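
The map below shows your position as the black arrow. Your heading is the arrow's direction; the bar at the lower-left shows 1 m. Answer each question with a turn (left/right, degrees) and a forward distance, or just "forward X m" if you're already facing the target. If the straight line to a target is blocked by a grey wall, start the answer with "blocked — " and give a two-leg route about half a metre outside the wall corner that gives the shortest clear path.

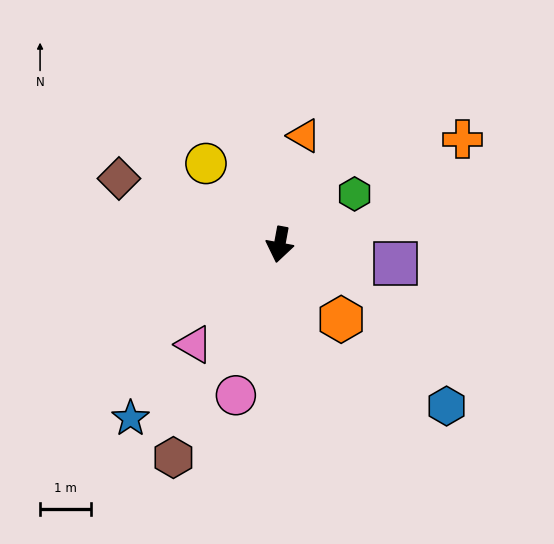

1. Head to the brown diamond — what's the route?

turn right 102°, forward 3.4 m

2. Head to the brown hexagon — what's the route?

turn right 16°, forward 4.7 m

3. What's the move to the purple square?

turn left 91°, forward 2.3 m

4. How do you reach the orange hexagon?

turn left 50°, forward 1.9 m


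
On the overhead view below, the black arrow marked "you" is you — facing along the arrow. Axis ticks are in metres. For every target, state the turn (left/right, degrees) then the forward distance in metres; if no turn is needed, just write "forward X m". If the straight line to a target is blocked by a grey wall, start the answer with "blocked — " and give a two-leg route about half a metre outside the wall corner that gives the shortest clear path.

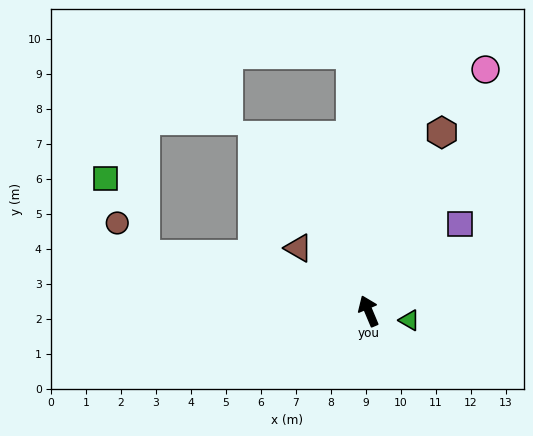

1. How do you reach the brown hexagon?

turn right 45°, forward 5.5 m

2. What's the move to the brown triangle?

turn left 25°, forward 2.7 m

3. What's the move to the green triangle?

turn right 126°, forward 1.2 m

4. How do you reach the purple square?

turn right 69°, forward 3.6 m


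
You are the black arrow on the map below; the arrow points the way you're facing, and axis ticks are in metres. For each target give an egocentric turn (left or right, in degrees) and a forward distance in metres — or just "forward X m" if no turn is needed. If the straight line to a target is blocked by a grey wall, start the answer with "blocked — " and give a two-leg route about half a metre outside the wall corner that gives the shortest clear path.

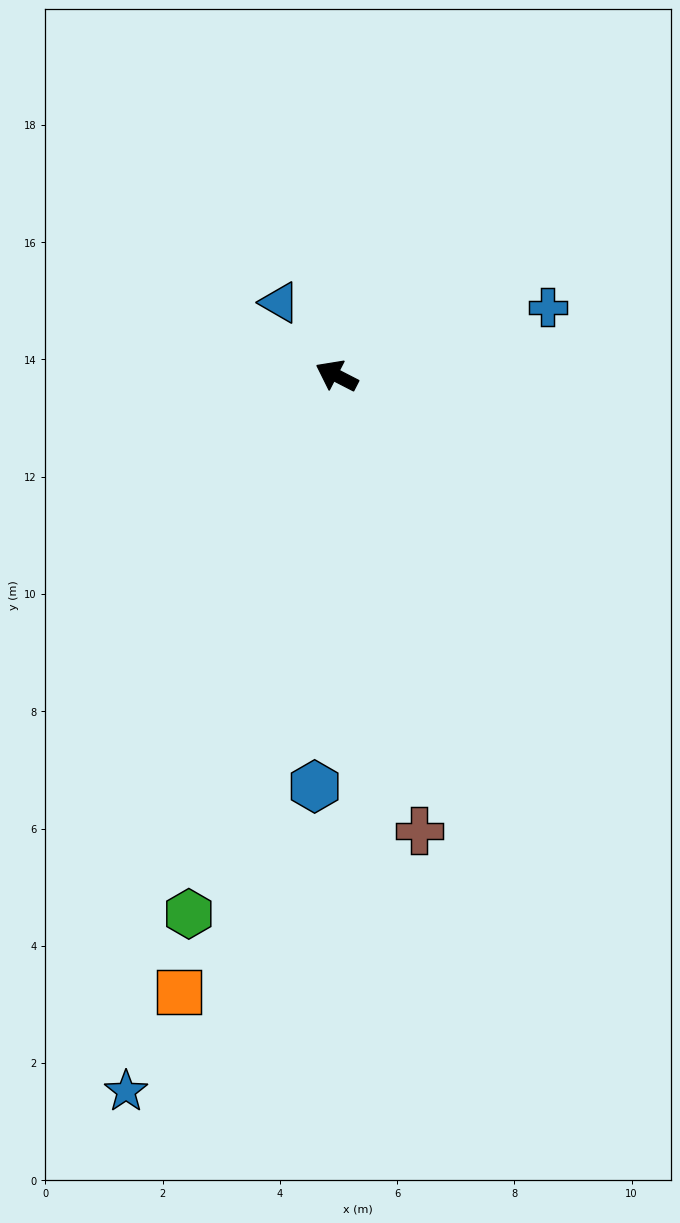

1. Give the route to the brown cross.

turn left 128°, forward 7.9 m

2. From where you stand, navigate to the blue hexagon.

turn left 114°, forward 7.0 m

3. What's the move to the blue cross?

turn right 135°, forward 3.8 m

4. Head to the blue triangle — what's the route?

turn right 25°, forward 1.6 m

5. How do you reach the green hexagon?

turn left 102°, forward 9.5 m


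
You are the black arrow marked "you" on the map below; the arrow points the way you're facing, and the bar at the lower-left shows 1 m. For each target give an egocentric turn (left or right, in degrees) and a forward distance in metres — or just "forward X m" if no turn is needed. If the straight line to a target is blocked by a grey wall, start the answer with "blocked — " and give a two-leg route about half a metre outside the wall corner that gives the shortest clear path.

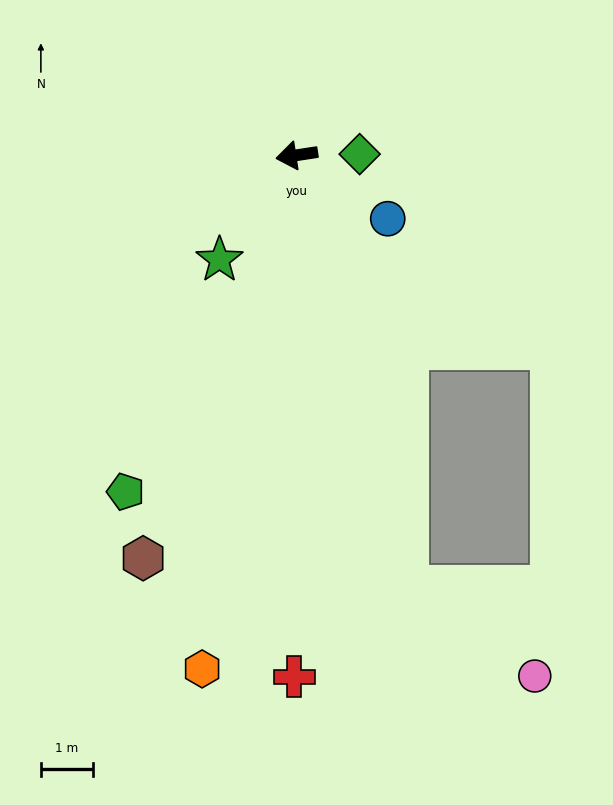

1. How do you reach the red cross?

turn left 81°, forward 10.0 m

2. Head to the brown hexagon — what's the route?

turn left 60°, forward 8.3 m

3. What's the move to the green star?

turn left 45°, forward 2.5 m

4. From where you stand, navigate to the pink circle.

blocked — turn left 96°, forward 8.6 m, then turn left 41°, forward 3.0 m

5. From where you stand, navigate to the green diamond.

turn left 172°, forward 1.2 m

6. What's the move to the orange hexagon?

turn left 71°, forward 10.0 m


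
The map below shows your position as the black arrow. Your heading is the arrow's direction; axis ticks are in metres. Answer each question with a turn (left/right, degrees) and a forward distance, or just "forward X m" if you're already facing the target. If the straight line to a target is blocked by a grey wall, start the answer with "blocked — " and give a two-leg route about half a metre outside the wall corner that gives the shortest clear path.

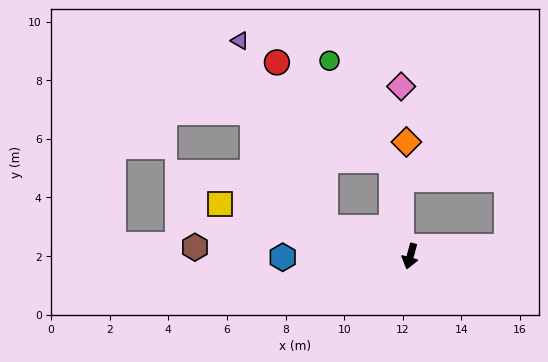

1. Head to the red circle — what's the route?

blocked — turn right 94°, forward 3.1 m, then turn right 54°, forward 5.9 m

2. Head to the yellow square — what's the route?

turn right 90°, forward 6.7 m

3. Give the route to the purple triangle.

blocked — turn right 94°, forward 3.1 m, then turn right 46°, forward 7.0 m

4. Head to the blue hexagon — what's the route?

turn right 74°, forward 4.4 m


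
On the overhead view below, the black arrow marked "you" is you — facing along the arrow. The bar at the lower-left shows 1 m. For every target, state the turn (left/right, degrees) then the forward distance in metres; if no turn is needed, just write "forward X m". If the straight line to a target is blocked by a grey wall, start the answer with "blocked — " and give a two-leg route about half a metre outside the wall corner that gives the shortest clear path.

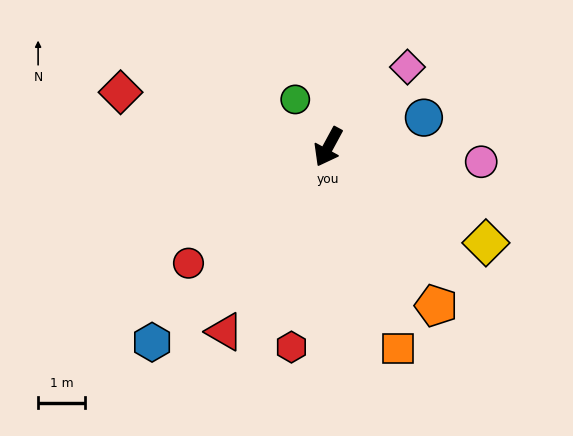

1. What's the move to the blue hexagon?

turn right 14°, forward 5.6 m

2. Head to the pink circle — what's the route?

turn left 113°, forward 3.3 m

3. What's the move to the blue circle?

turn left 135°, forward 2.1 m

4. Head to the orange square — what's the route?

turn left 48°, forward 4.5 m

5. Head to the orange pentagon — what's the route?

turn left 63°, forward 4.1 m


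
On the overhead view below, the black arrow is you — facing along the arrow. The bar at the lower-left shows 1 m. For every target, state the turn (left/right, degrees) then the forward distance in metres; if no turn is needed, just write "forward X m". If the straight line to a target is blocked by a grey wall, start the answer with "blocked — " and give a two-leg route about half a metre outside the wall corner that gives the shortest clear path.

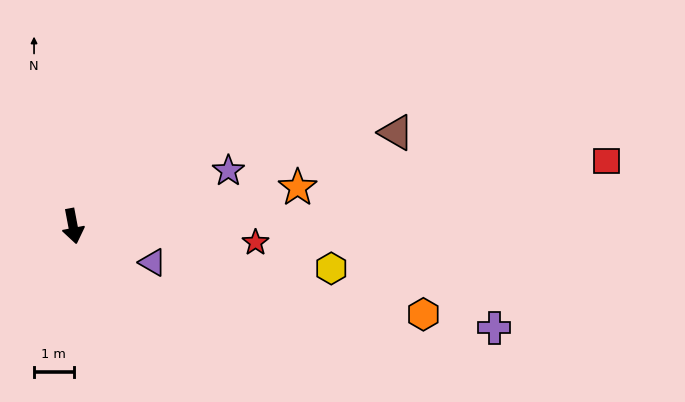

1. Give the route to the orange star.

turn left 89°, forward 5.8 m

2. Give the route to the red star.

turn left 74°, forward 4.6 m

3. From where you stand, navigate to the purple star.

turn left 99°, forward 4.2 m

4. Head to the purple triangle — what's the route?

turn left 55°, forward 2.2 m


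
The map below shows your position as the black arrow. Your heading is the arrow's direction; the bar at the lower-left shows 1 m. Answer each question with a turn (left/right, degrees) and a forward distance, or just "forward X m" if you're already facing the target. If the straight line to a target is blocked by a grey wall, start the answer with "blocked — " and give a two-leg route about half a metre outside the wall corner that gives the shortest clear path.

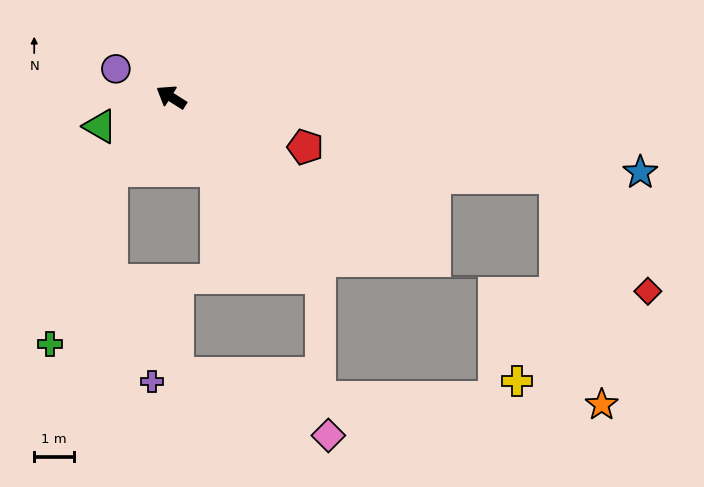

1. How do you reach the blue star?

turn right 157°, forward 12.1 m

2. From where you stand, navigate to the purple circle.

turn left 5°, forward 1.6 m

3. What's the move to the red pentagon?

turn right 168°, forward 3.6 m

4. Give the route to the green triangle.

turn left 55°, forward 2.0 m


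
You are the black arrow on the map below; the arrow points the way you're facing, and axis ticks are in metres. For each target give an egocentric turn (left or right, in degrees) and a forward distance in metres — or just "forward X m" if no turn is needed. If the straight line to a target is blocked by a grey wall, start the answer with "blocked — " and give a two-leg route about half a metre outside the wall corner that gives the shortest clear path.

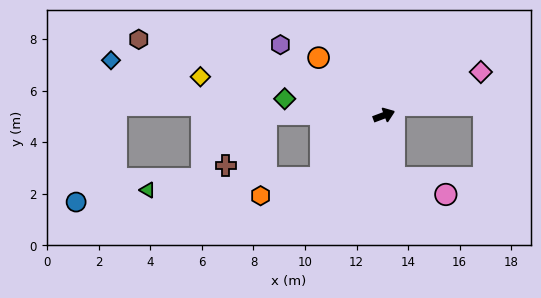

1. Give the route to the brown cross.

blocked — turn left 159°, forward 4.5 m, then turn left 52°, forward 2.5 m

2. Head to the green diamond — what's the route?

turn left 150°, forward 3.9 m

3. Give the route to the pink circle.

blocked — turn right 101°, forward 2.4 m, then turn left 62°, forward 2.1 m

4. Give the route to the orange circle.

turn left 118°, forward 3.4 m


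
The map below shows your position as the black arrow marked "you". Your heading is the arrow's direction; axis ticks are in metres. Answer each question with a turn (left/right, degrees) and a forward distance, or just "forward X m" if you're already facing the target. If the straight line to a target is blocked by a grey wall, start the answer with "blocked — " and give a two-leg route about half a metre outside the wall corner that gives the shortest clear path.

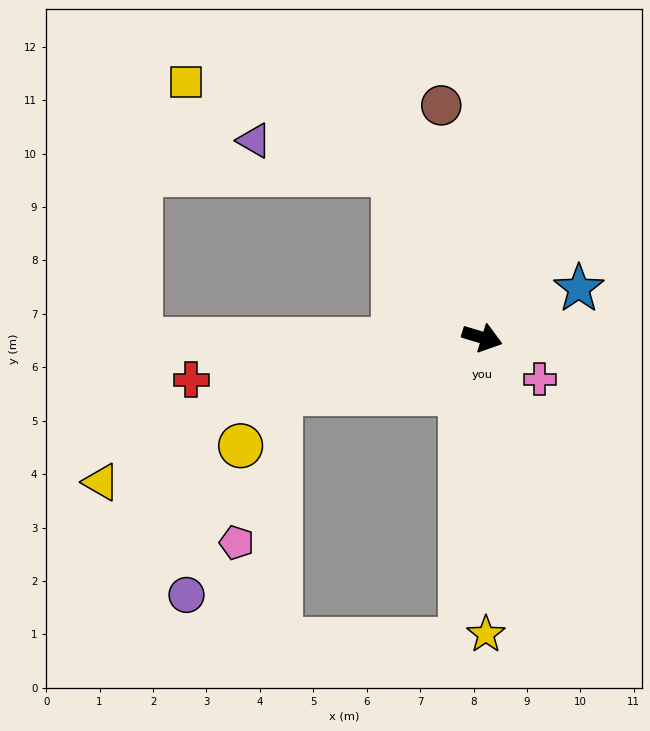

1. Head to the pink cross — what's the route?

turn right 19°, forward 1.3 m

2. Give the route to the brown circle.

turn left 117°, forward 4.4 m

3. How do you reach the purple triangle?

blocked — turn left 135°, forward 3.5 m, then turn left 49°, forward 2.7 m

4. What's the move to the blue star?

turn left 44°, forward 2.0 m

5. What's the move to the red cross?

turn right 155°, forward 5.5 m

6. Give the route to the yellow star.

turn right 72°, forward 5.6 m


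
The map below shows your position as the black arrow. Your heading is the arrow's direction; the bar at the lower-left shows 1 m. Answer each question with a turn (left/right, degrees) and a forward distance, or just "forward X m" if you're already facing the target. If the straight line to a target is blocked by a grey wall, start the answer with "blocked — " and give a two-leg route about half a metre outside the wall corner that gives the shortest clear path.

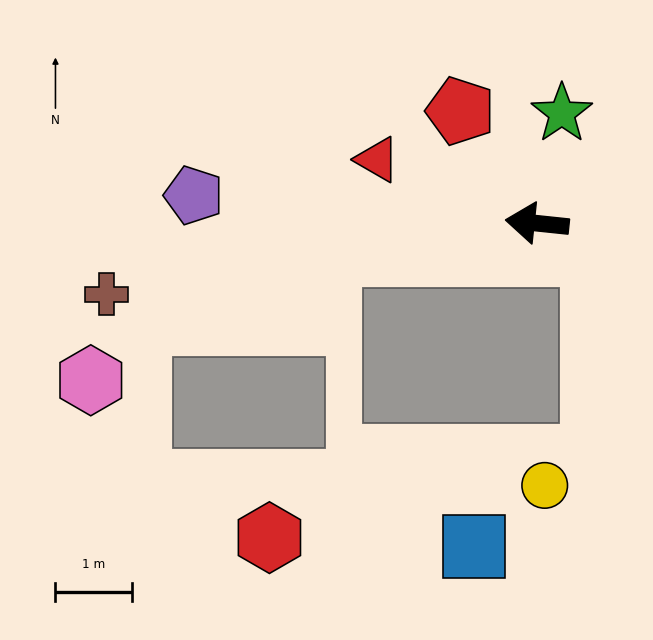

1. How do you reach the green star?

turn right 97°, forward 1.5 m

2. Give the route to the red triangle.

turn right 16°, forward 2.3 m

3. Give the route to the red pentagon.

turn right 50°, forward 1.8 m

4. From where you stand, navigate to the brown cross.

turn left 15°, forward 5.7 m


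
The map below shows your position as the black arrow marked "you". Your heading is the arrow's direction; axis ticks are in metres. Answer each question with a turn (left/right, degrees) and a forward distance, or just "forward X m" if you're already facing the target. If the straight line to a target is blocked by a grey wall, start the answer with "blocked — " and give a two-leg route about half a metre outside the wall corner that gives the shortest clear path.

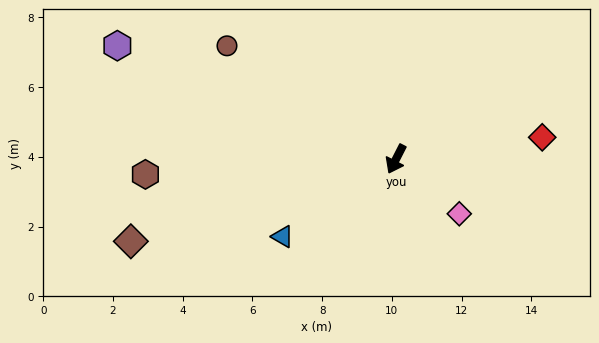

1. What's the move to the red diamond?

turn left 126°, forward 4.2 m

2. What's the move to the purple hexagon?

turn right 85°, forward 8.6 m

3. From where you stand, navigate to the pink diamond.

turn left 76°, forward 2.4 m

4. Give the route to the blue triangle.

turn right 29°, forward 3.9 m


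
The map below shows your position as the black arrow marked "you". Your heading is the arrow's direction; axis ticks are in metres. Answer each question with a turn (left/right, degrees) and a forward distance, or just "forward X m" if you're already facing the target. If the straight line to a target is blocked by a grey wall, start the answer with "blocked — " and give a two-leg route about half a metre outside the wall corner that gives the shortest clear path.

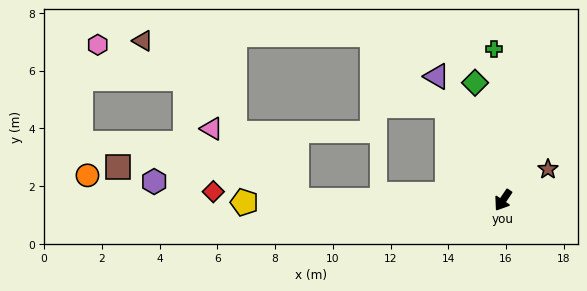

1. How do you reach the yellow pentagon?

turn right 56°, forward 9.0 m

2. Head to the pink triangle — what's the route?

blocked — turn right 56°, forward 7.1 m, then turn right 40°, forward 3.8 m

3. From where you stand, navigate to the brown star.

turn left 159°, forward 1.9 m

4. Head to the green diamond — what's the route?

turn right 133°, forward 4.2 m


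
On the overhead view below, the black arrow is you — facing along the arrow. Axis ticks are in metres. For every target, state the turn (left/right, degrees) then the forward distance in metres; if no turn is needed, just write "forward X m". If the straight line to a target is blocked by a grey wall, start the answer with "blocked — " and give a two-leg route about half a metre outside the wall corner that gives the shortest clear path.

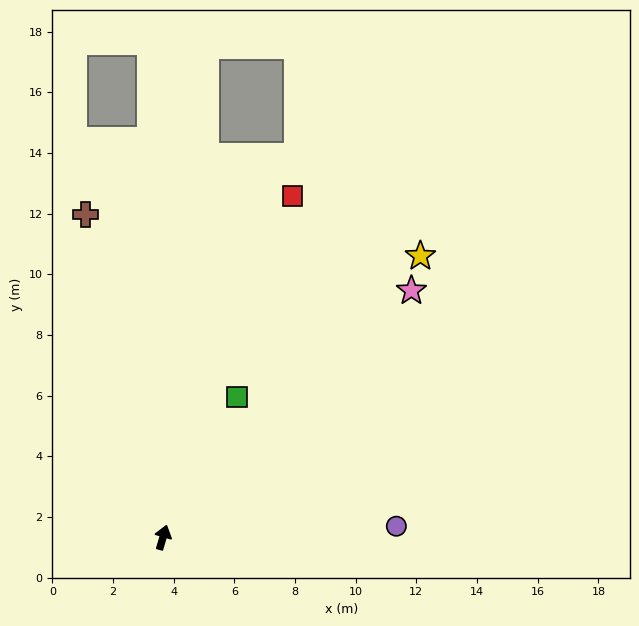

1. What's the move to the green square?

turn right 11°, forward 5.2 m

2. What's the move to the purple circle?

turn right 71°, forward 7.7 m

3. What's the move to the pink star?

turn right 29°, forward 11.5 m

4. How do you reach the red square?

turn right 4°, forward 12.0 m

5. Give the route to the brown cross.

turn left 30°, forward 10.9 m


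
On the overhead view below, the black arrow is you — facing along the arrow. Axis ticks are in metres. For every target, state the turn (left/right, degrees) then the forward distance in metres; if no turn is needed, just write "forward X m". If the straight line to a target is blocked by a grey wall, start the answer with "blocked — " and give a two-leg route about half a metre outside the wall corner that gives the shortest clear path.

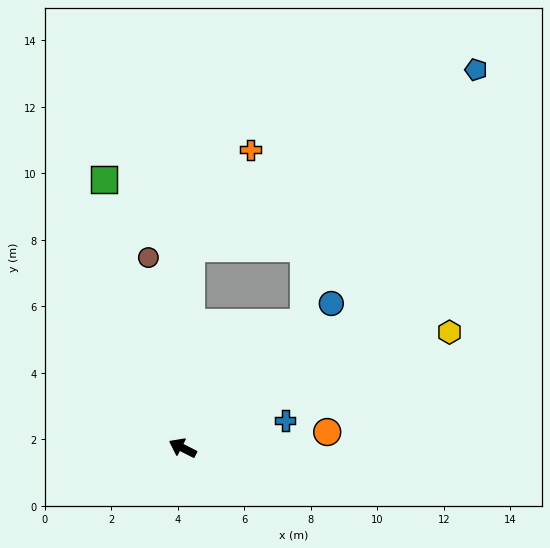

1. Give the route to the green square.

turn right 47°, forward 8.4 m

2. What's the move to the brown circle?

turn right 53°, forward 5.8 m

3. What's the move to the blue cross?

turn right 138°, forward 3.2 m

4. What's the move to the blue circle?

turn right 109°, forward 6.2 m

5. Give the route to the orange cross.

blocked — turn right 66°, forward 6.0 m, then turn right 28°, forward 3.4 m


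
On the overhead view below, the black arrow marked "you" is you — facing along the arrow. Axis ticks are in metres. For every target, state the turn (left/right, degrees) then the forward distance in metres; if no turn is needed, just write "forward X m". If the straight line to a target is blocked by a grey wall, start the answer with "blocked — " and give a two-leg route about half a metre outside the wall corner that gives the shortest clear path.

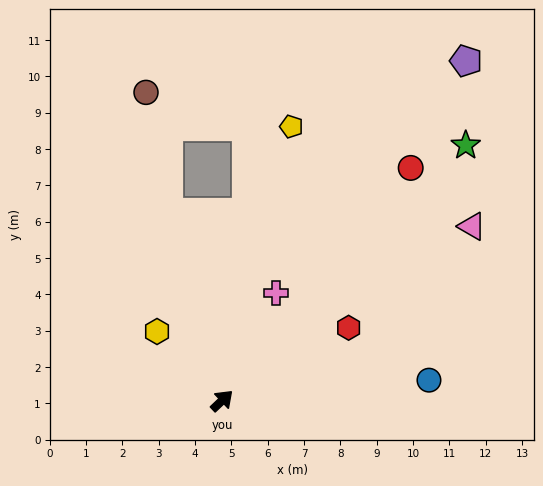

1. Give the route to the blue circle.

turn right 38°, forward 5.7 m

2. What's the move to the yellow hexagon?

turn left 90°, forward 2.6 m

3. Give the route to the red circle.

turn left 8°, forward 8.2 m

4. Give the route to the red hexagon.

turn right 14°, forward 4.0 m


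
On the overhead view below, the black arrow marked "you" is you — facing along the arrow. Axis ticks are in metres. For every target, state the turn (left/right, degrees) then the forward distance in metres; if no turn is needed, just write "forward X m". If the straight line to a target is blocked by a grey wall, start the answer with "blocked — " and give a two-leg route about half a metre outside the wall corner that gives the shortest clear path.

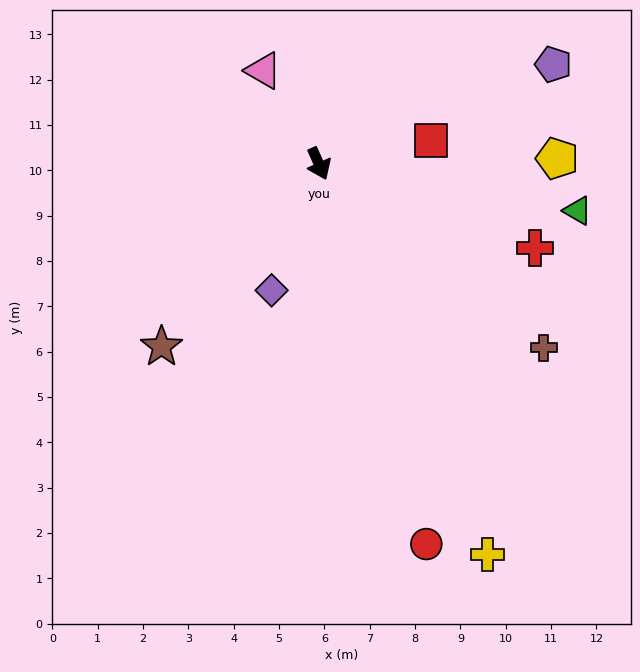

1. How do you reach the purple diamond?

turn right 44°, forward 3.0 m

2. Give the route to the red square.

turn left 78°, forward 2.5 m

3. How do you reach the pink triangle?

turn right 173°, forward 2.4 m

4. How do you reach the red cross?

turn left 45°, forward 5.1 m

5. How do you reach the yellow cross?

forward 9.4 m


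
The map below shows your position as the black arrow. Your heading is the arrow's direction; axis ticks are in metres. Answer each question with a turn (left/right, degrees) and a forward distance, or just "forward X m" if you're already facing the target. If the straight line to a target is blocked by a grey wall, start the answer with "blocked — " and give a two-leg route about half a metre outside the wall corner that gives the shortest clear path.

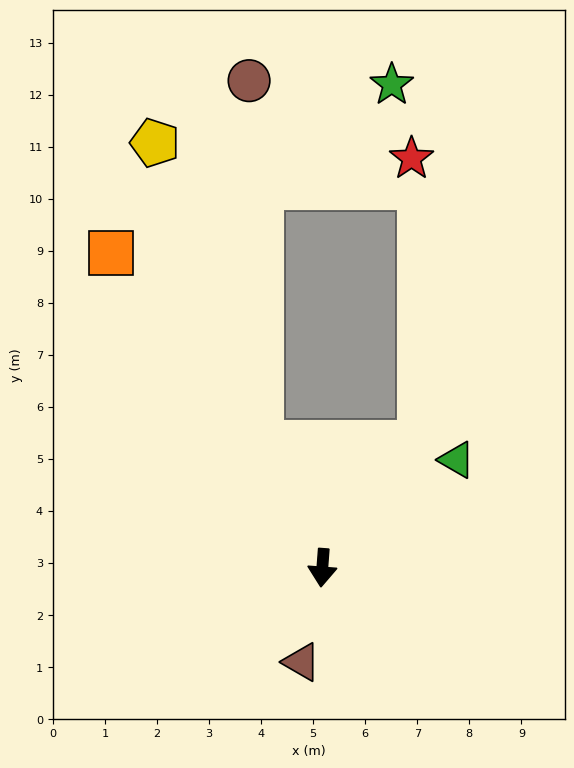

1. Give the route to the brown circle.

blocked — turn right 150°, forward 2.7 m, then turn right 24°, forward 6.9 m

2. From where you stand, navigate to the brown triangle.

turn right 8°, forward 1.9 m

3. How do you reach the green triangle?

turn left 133°, forward 3.3 m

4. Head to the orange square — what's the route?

turn right 142°, forward 7.3 m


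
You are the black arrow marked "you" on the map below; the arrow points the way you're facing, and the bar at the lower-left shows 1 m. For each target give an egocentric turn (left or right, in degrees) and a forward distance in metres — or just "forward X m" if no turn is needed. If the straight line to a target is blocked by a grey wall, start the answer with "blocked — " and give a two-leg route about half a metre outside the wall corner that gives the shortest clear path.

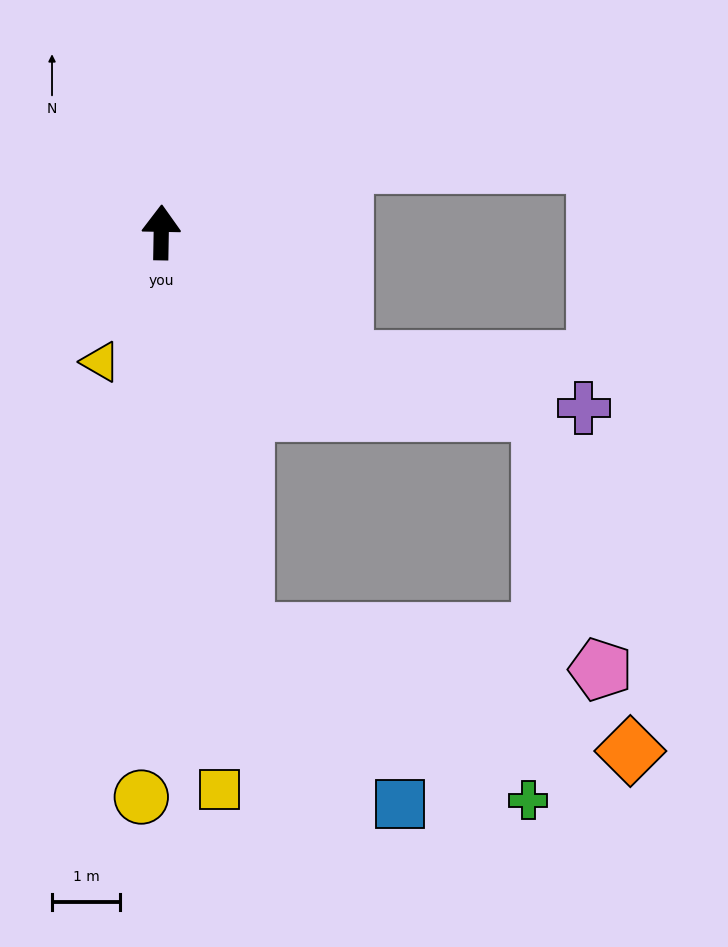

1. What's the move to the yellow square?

turn right 173°, forward 8.2 m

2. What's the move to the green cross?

blocked — turn right 167°, forward 6.0 m, then turn left 47°, forward 4.8 m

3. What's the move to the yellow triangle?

turn left 156°, forward 2.1 m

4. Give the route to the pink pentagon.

blocked — turn right 167°, forward 6.0 m, then turn left 72°, forward 5.2 m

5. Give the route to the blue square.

blocked — turn right 167°, forward 6.0 m, then turn left 30°, forward 3.4 m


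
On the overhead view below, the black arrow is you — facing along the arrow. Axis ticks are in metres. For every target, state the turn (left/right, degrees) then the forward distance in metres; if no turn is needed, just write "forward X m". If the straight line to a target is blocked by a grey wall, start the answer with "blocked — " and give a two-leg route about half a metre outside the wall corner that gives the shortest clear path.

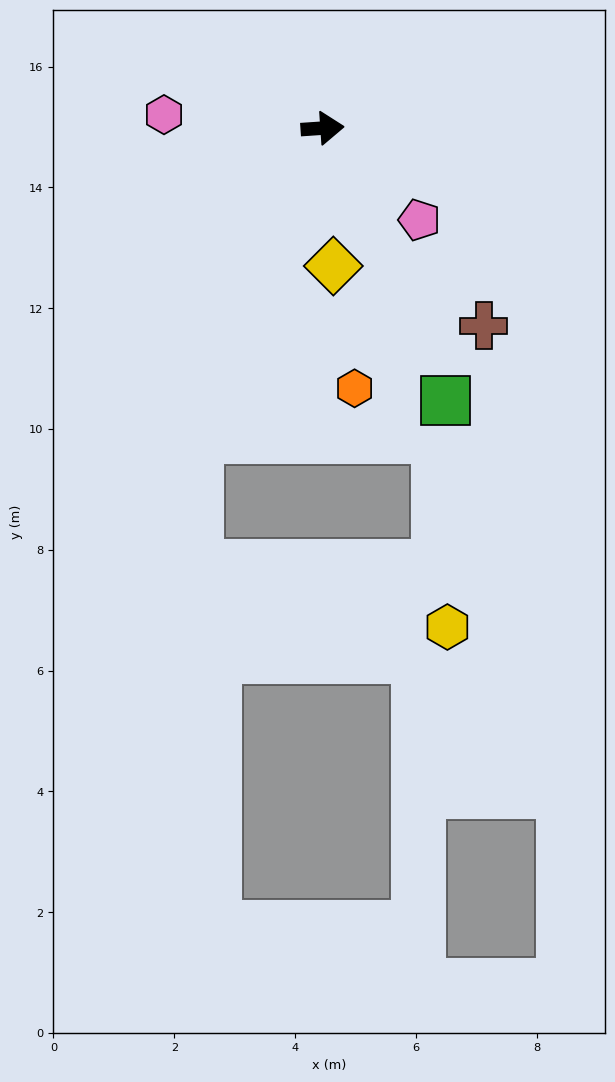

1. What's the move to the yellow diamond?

turn right 89°, forward 2.3 m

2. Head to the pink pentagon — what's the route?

turn right 47°, forward 2.2 m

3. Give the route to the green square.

turn right 70°, forward 4.9 m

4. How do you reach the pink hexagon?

turn left 171°, forward 2.6 m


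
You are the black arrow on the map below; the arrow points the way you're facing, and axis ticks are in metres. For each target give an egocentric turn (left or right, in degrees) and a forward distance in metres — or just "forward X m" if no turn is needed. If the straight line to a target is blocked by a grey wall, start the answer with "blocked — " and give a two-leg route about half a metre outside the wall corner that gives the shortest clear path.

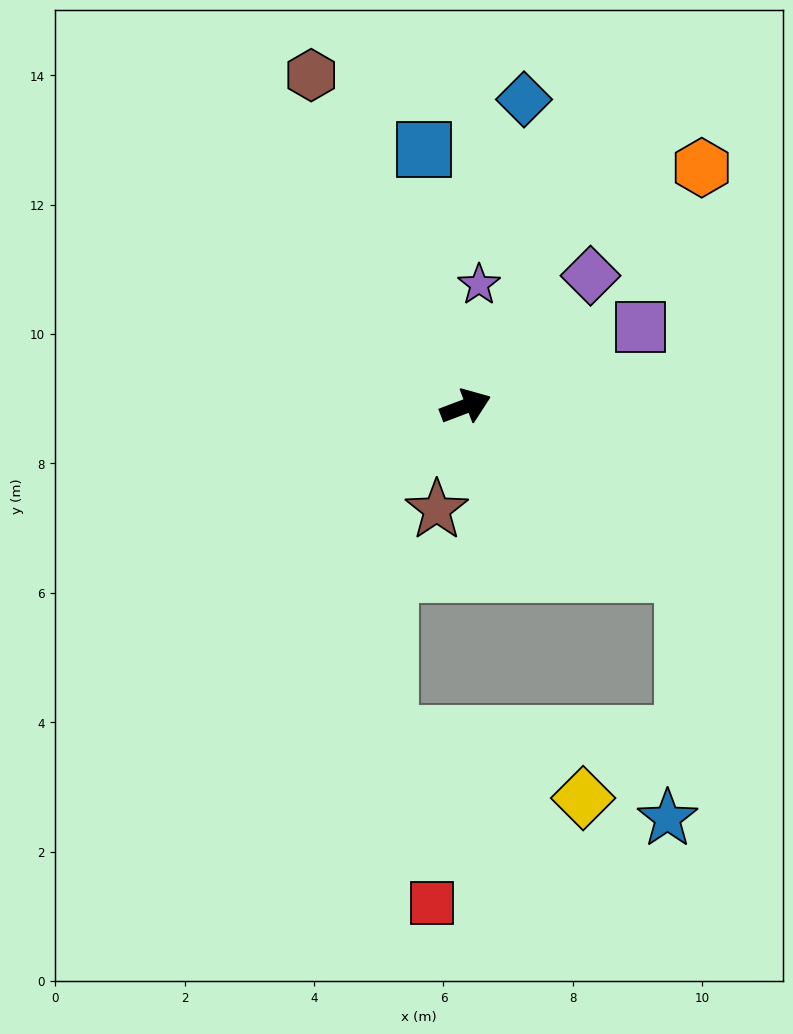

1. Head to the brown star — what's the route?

turn right 126°, forward 1.7 m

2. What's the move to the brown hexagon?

turn left 94°, forward 5.6 m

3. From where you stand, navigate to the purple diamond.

turn left 26°, forward 2.8 m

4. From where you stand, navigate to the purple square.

turn left 4°, forward 3.0 m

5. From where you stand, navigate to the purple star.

turn left 63°, forward 1.9 m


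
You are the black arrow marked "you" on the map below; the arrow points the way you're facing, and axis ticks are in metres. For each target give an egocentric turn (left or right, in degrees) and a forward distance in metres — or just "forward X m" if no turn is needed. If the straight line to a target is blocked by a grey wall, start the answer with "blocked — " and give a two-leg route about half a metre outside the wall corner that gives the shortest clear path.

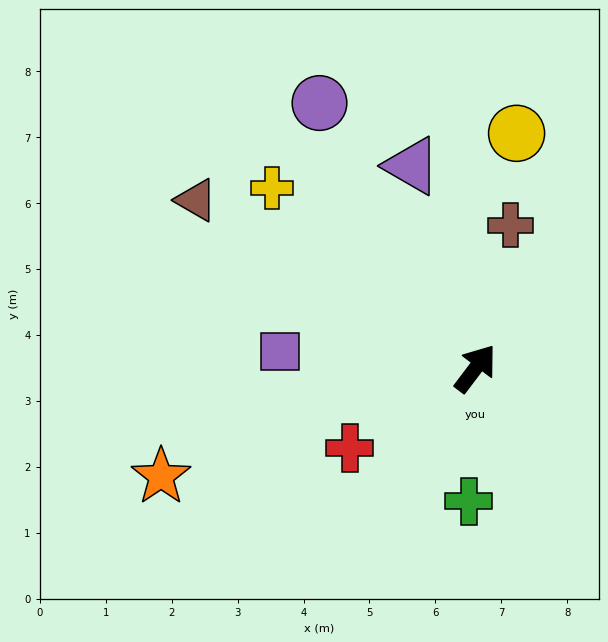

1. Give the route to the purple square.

turn left 122°, forward 3.0 m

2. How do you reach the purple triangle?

turn left 55°, forward 3.2 m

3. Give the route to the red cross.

turn left 160°, forward 2.3 m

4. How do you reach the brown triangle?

turn left 96°, forward 4.9 m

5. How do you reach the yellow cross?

turn left 86°, forward 4.1 m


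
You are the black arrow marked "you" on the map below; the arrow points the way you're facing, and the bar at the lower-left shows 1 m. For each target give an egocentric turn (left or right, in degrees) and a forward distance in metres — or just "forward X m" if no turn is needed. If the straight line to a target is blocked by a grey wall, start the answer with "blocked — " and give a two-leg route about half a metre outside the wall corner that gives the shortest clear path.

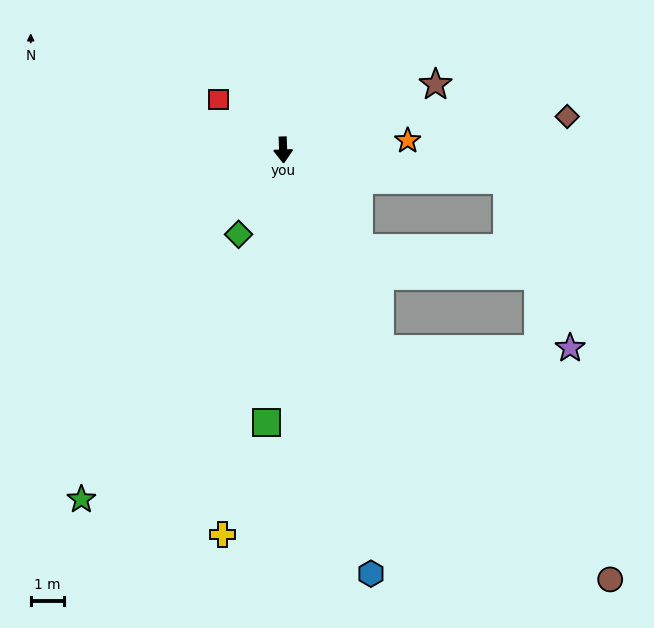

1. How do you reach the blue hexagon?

turn left 10°, forward 13.2 m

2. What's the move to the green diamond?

turn right 30°, forward 2.9 m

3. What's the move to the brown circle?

blocked — turn left 24°, forward 6.7 m, then turn left 19°, forward 9.9 m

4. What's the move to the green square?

turn right 6°, forward 8.3 m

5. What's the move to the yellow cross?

turn right 11°, forward 11.9 m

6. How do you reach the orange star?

turn left 92°, forward 3.8 m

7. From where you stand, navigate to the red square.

turn right 130°, forward 2.5 m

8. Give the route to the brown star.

turn left 111°, forward 5.1 m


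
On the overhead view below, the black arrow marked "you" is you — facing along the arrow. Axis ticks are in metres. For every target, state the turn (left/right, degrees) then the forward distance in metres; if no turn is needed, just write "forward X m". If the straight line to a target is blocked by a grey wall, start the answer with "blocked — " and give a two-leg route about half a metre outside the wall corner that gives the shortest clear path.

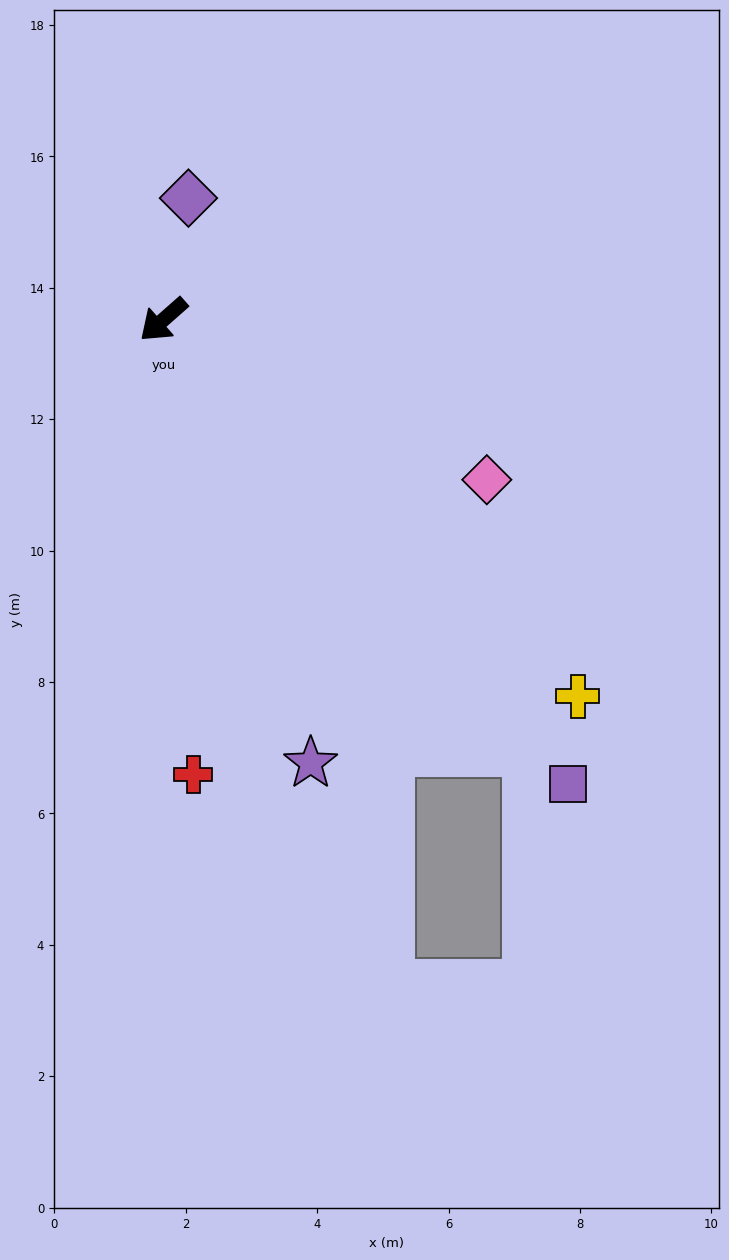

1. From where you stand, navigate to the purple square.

turn left 90°, forward 9.4 m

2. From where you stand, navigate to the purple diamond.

turn right 143°, forward 1.9 m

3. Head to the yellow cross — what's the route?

turn left 96°, forward 8.5 m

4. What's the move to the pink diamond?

turn left 112°, forward 5.5 m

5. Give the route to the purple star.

turn left 67°, forward 7.1 m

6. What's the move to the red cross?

turn left 52°, forward 6.9 m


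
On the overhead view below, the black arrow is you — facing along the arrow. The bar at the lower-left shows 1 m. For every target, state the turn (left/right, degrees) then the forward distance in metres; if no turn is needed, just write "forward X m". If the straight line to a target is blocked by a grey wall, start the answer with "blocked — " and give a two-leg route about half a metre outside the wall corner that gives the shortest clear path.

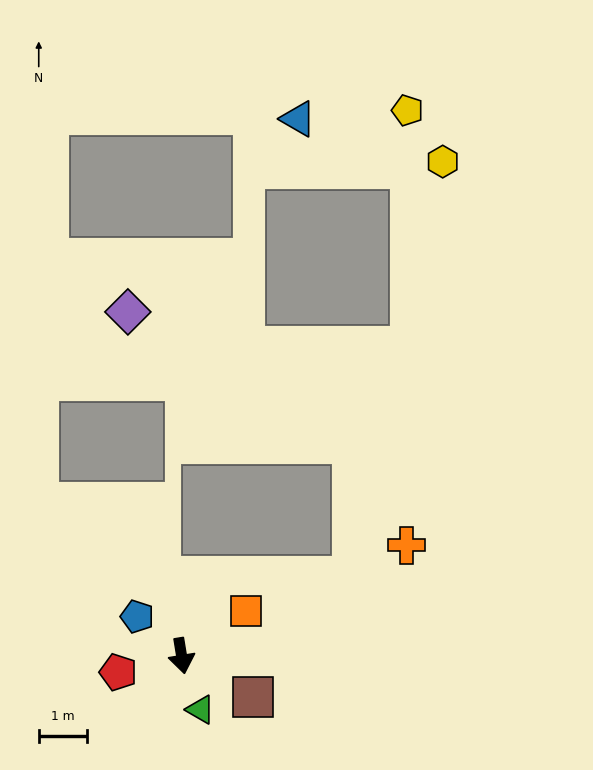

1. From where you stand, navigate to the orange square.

turn left 115°, forward 1.6 m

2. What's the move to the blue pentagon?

turn right 141°, forward 1.2 m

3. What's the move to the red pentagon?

turn right 85°, forward 1.4 m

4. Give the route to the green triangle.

turn left 10°, forward 1.2 m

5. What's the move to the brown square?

turn left 51°, forward 1.7 m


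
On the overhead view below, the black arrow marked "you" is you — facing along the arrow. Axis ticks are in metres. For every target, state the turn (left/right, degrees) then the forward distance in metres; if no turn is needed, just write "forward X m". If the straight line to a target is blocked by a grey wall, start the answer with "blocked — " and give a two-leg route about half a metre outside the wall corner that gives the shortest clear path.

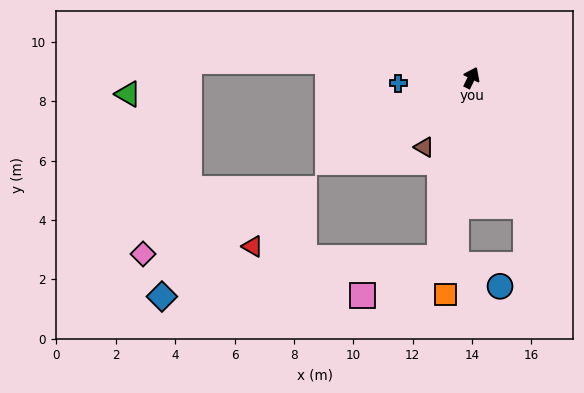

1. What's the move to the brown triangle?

turn left 172°, forward 2.8 m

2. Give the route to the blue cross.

turn left 120°, forward 2.5 m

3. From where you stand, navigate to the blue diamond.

blocked — turn right 164°, forward 6.2 m, then turn right 72°, forward 9.4 m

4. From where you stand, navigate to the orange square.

turn right 161°, forward 7.3 m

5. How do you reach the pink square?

blocked — turn right 164°, forward 6.2 m, then turn right 53°, forward 2.9 m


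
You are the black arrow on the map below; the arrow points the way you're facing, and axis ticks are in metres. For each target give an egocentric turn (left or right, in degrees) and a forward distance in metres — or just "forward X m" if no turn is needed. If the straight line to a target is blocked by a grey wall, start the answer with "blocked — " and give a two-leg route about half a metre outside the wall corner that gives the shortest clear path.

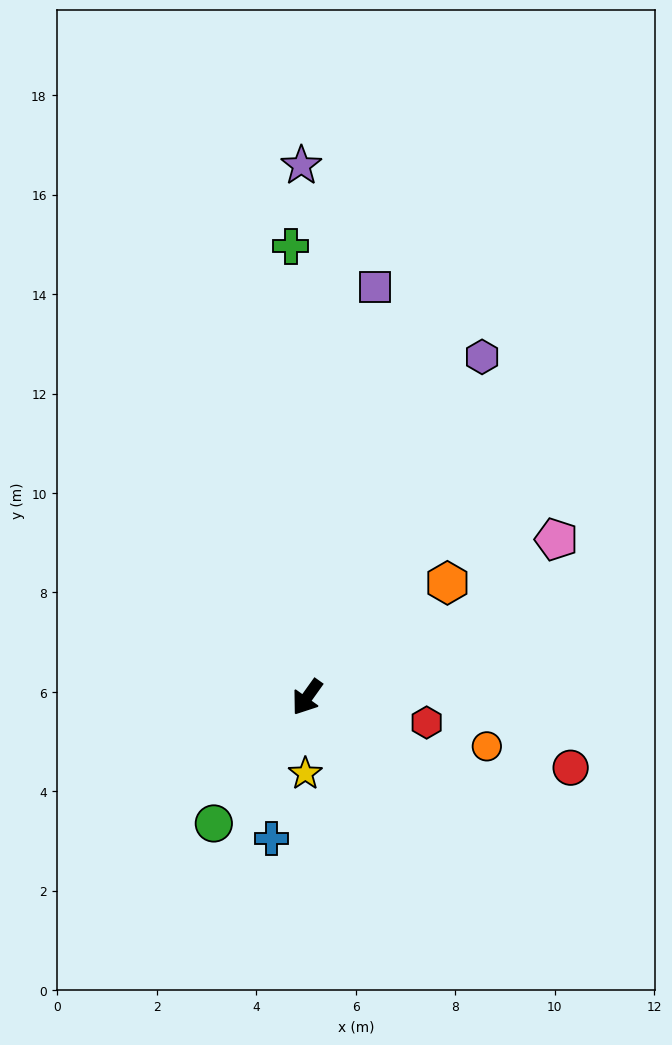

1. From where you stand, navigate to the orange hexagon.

turn left 165°, forward 3.6 m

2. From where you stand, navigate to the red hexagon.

turn left 114°, forward 2.5 m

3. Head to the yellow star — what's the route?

turn left 34°, forward 1.5 m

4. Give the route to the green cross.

turn right 142°, forward 9.1 m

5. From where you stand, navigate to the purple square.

turn right 154°, forward 8.4 m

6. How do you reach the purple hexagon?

turn right 172°, forward 7.7 m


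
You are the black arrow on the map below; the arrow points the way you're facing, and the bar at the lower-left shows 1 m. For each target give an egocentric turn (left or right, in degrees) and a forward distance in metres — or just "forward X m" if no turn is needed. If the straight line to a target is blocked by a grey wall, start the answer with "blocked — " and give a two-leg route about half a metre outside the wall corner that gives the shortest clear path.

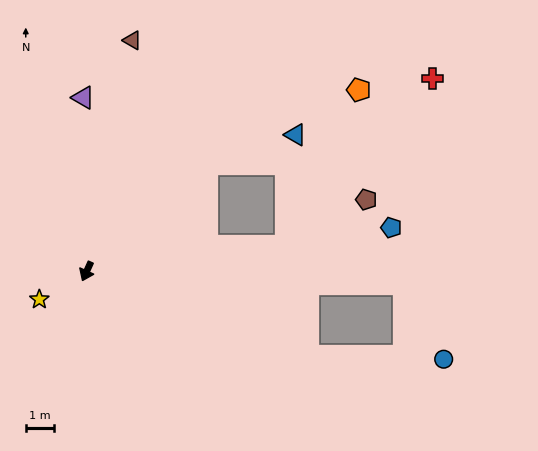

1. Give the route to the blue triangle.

blocked — turn left 156°, forward 5.8 m, then turn right 24°, forward 3.4 m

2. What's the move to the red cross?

blocked — turn left 121°, forward 7.2 m, then turn left 42°, forward 8.0 m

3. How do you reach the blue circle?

blocked — turn left 93°, forward 8.5 m, then turn left 20°, forward 4.9 m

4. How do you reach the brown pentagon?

blocked — turn left 121°, forward 7.2 m, then turn left 24°, forward 3.3 m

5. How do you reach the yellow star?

turn right 35°, forward 2.0 m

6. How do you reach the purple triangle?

turn right 155°, forward 6.2 m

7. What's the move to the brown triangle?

turn right 167°, forward 8.5 m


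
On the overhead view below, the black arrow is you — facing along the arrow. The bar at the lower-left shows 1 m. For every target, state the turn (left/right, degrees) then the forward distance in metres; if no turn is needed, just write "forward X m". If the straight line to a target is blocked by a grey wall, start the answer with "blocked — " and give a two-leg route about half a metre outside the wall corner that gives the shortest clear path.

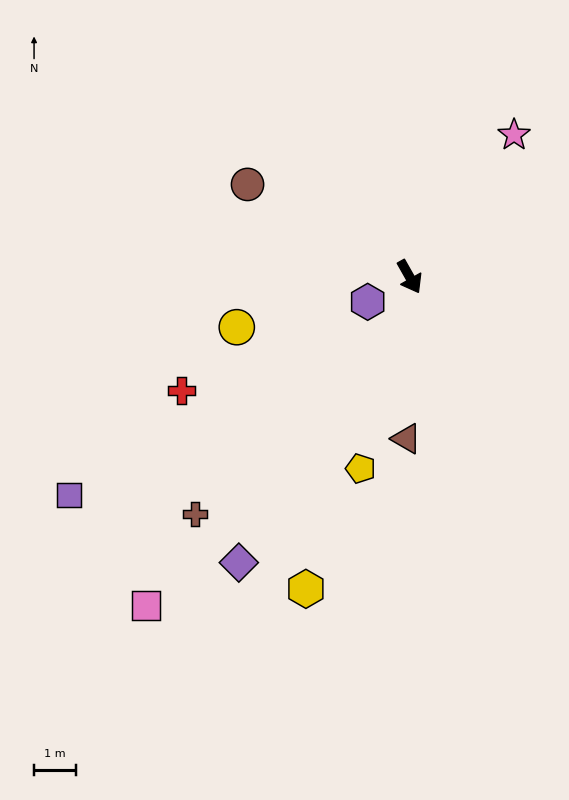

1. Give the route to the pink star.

turn left 114°, forward 4.2 m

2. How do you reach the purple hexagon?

turn right 89°, forward 1.2 m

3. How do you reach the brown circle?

turn right 149°, forward 4.5 m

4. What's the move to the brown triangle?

turn right 31°, forward 3.9 m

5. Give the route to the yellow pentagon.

turn right 44°, forward 4.7 m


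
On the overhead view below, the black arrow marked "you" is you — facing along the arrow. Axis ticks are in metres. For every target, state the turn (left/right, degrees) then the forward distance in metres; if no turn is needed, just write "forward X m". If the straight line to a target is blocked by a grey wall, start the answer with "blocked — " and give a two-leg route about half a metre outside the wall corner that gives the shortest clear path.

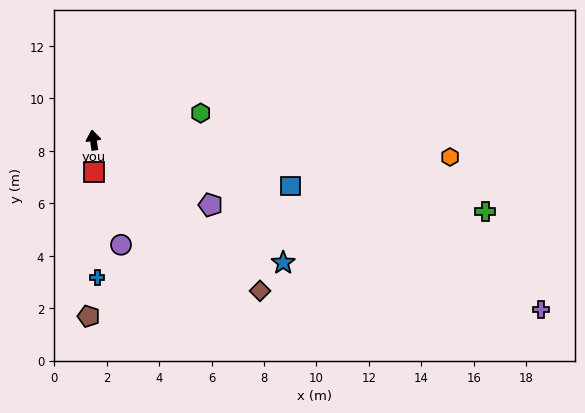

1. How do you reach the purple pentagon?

turn right 127°, forward 5.1 m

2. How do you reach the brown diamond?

turn right 141°, forward 8.6 m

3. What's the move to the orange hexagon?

turn right 101°, forward 13.6 m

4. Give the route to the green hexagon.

turn right 84°, forward 4.2 m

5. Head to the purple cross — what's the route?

turn right 119°, forward 18.3 m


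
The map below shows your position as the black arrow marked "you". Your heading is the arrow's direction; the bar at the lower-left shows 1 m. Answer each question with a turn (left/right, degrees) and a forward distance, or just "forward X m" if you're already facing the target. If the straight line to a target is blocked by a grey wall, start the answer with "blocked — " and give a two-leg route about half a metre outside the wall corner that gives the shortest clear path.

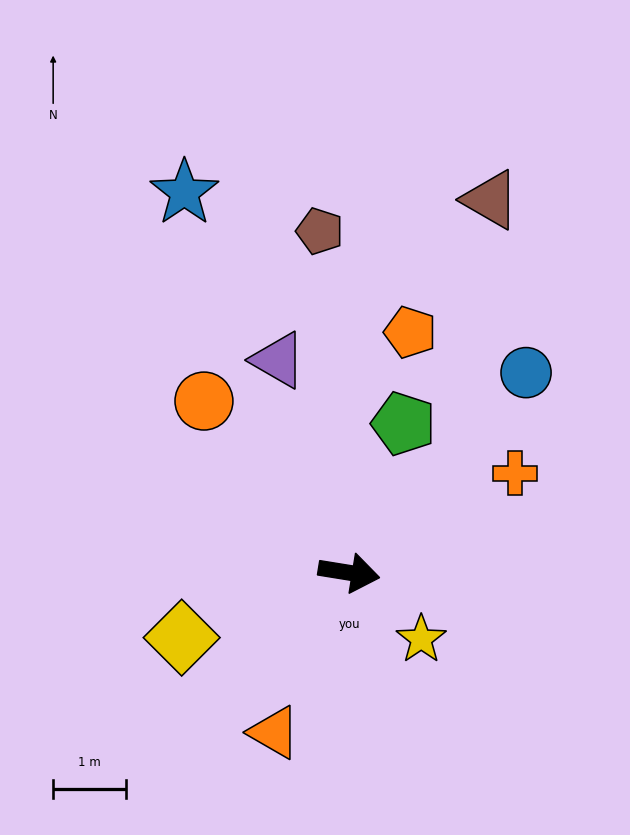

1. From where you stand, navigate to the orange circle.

turn left 139°, forward 3.1 m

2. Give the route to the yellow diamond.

turn right 150°, forward 2.5 m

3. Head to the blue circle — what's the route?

turn left 58°, forward 3.7 m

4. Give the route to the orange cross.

turn left 40°, forward 2.7 m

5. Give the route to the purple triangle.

turn left 118°, forward 3.1 m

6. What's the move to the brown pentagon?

turn left 104°, forward 4.7 m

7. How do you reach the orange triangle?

turn right 106°, forward 2.4 m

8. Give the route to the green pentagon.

turn left 79°, forward 2.2 m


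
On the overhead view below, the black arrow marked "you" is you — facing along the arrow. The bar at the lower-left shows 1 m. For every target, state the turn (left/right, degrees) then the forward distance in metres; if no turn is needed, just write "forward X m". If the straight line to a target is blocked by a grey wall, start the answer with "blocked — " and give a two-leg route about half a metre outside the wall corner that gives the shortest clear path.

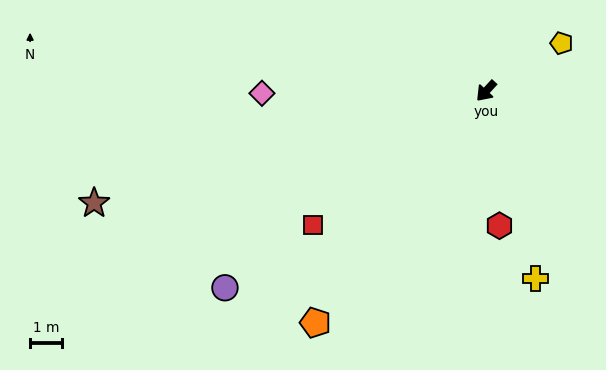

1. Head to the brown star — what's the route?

turn right 31°, forward 12.7 m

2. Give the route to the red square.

turn right 10°, forward 6.8 m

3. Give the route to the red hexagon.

turn left 48°, forward 4.2 m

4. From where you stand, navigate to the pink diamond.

turn right 47°, forward 7.0 m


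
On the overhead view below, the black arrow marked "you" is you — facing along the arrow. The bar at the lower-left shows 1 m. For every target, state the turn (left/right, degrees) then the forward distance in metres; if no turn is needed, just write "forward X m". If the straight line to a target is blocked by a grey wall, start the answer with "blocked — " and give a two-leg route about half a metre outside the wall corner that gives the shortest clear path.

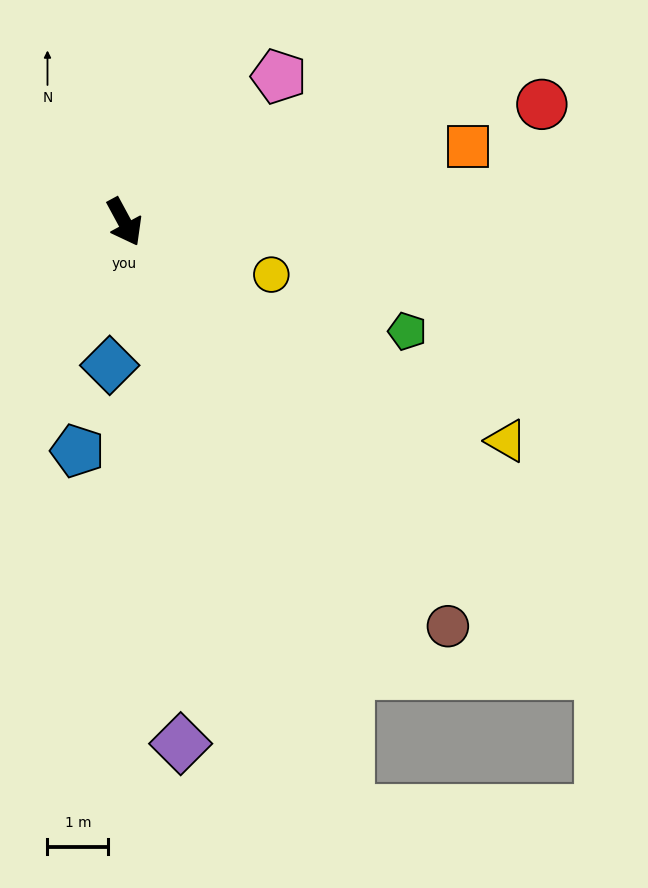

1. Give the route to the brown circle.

turn left 10°, forward 8.5 m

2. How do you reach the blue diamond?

turn right 34°, forward 2.4 m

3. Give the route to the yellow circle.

turn left 42°, forward 2.6 m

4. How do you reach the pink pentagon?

turn left 105°, forward 3.5 m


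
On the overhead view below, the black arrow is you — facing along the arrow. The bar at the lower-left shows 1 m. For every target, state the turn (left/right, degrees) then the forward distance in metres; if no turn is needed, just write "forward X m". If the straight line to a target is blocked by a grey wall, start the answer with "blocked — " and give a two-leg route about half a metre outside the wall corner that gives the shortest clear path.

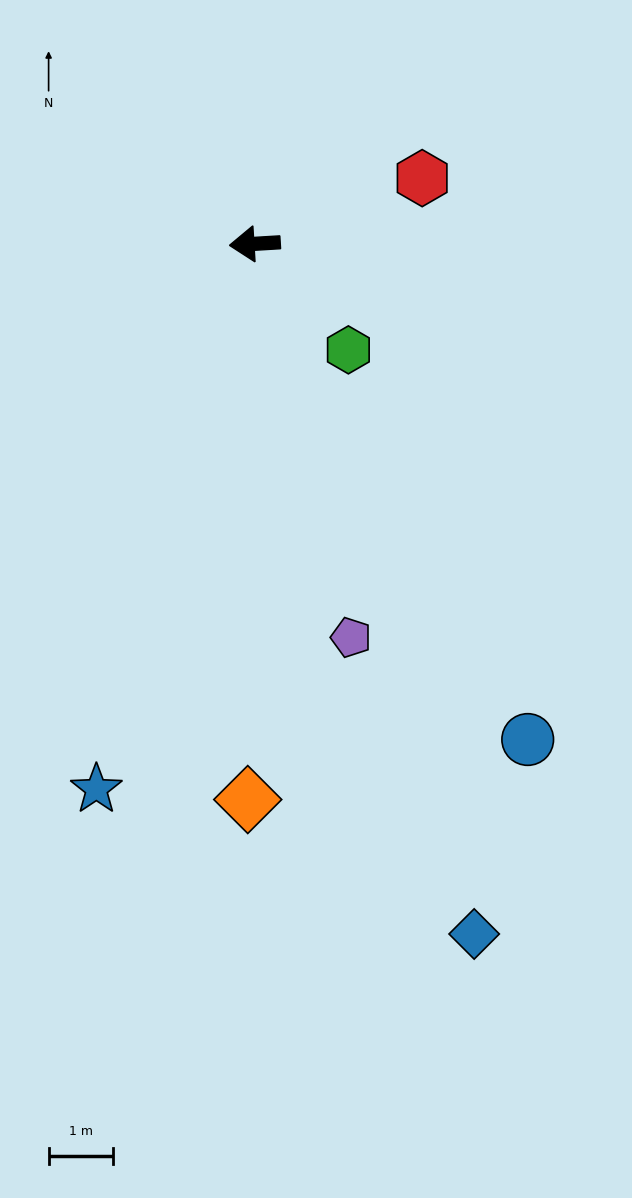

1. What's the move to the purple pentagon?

turn left 100°, forward 6.3 m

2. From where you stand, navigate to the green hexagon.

turn left 128°, forward 2.2 m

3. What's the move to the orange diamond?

turn left 86°, forward 8.6 m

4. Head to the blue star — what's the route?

turn left 70°, forward 8.8 m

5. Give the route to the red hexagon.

turn right 162°, forward 2.8 m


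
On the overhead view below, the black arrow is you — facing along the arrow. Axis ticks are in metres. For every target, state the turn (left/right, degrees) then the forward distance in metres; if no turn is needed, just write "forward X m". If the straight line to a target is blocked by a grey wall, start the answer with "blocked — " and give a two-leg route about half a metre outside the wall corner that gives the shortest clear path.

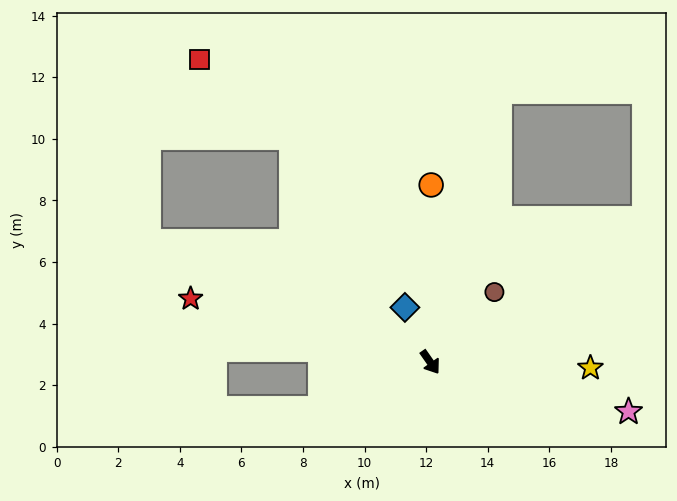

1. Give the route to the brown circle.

turn left 103°, forward 3.1 m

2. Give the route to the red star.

turn right 140°, forward 8.0 m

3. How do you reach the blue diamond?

turn left 170°, forward 2.0 m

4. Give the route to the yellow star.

turn left 53°, forward 5.2 m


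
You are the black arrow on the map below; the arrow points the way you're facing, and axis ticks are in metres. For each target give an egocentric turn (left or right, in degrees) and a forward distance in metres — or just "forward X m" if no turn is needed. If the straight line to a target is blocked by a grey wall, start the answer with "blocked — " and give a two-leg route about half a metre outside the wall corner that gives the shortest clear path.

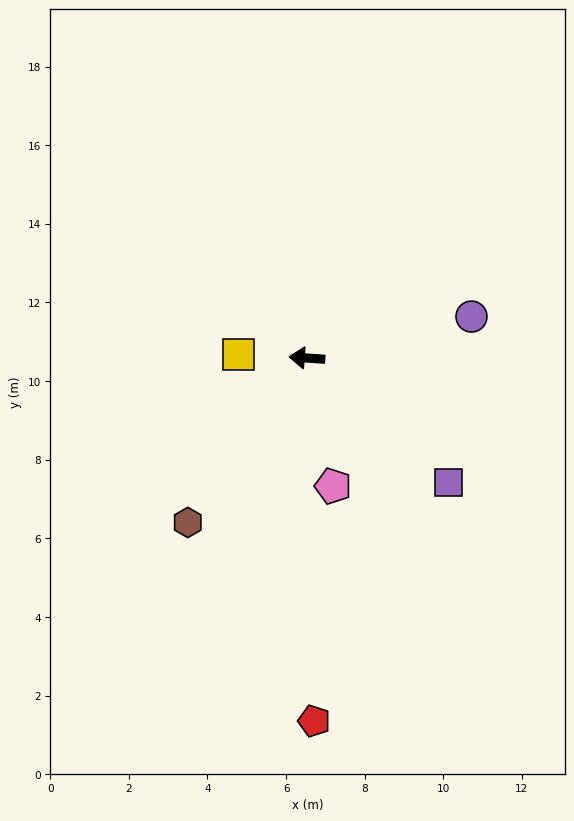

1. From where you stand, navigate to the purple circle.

turn right 162°, forward 4.3 m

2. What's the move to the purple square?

turn left 143°, forward 4.8 m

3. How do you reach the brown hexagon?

turn left 58°, forward 5.2 m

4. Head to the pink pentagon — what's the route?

turn left 105°, forward 3.3 m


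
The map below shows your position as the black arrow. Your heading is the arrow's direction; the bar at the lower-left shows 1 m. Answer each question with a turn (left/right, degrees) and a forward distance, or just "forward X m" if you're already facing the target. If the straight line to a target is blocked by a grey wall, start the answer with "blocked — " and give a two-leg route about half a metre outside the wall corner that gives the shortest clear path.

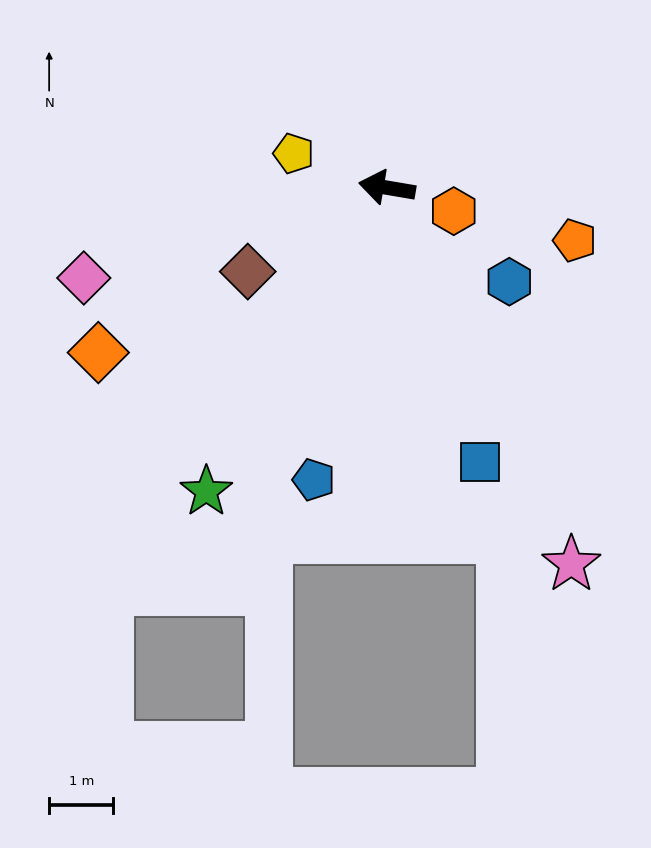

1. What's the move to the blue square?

turn left 118°, forward 4.5 m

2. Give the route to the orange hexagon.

turn left 170°, forward 1.1 m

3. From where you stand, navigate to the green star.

turn left 69°, forward 5.5 m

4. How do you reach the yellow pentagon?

turn right 11°, forward 1.5 m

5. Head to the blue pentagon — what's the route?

turn left 86°, forward 4.7 m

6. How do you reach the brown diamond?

turn left 41°, forward 2.5 m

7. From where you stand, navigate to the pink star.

turn left 126°, forward 6.5 m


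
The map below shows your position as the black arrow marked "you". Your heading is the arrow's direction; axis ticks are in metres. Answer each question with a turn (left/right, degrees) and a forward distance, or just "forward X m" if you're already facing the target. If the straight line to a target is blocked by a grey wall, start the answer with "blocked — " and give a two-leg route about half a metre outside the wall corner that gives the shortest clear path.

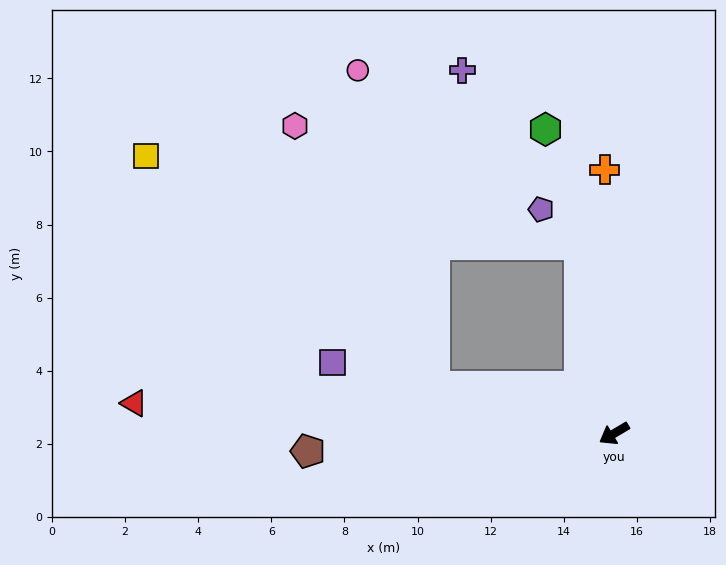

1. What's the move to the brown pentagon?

turn right 27°, forward 8.4 m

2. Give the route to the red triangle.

turn right 34°, forward 13.2 m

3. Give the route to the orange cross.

turn right 119°, forward 7.2 m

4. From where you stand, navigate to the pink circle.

blocked — turn right 45°, forward 5.1 m, then turn right 62°, forward 8.9 m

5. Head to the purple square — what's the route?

turn right 45°, forward 7.9 m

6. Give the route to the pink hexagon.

blocked — turn right 45°, forward 5.1 m, then turn right 48°, forward 8.1 m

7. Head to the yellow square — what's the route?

blocked — turn right 45°, forward 5.1 m, then turn right 24°, forward 10.1 m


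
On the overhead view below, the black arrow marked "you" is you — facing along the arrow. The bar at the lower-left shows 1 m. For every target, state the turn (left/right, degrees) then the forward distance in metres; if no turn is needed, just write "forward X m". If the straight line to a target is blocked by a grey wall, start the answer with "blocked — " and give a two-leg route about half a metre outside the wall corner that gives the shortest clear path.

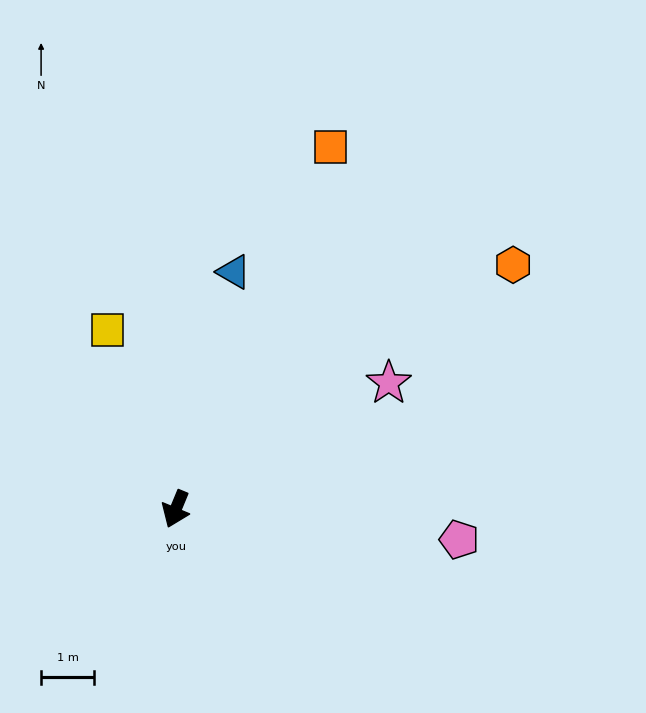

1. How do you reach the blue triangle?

turn right 171°, forward 4.6 m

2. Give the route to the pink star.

turn left 143°, forward 4.6 m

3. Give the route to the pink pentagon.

turn left 106°, forward 5.3 m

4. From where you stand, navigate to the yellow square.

turn right 137°, forward 3.6 m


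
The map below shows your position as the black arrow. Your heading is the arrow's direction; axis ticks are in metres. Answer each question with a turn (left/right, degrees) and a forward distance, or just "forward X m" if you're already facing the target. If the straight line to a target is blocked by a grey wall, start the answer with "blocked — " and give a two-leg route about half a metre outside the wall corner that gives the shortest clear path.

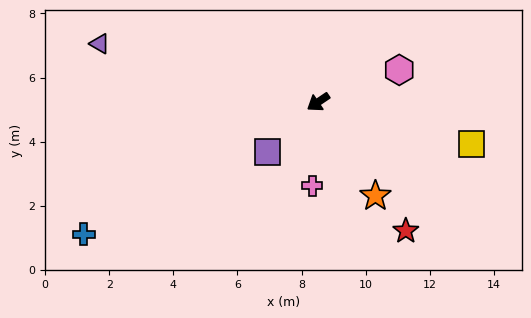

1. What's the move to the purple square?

turn left 11°, forward 2.2 m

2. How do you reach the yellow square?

turn left 131°, forward 5.0 m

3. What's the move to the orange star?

turn left 87°, forward 3.4 m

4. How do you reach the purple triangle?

turn right 49°, forward 7.1 m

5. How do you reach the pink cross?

turn left 52°, forward 2.6 m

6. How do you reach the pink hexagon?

turn left 168°, forward 2.7 m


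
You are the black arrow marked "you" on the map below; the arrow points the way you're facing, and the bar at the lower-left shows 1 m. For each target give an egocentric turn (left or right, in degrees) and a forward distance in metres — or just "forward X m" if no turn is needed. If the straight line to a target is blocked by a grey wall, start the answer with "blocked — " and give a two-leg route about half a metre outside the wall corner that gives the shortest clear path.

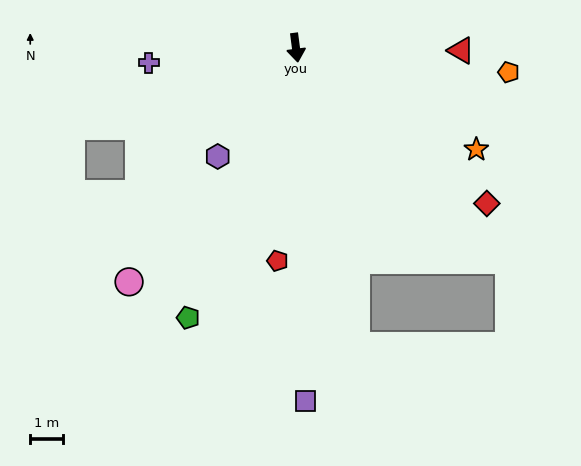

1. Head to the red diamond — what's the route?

turn left 43°, forward 7.5 m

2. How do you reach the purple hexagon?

turn right 43°, forward 4.1 m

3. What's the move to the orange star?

turn left 53°, forward 6.3 m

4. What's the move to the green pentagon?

turn right 29°, forward 8.8 m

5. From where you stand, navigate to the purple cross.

turn right 92°, forward 4.5 m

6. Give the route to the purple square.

turn right 6°, forward 10.7 m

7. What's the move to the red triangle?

turn left 82°, forward 5.0 m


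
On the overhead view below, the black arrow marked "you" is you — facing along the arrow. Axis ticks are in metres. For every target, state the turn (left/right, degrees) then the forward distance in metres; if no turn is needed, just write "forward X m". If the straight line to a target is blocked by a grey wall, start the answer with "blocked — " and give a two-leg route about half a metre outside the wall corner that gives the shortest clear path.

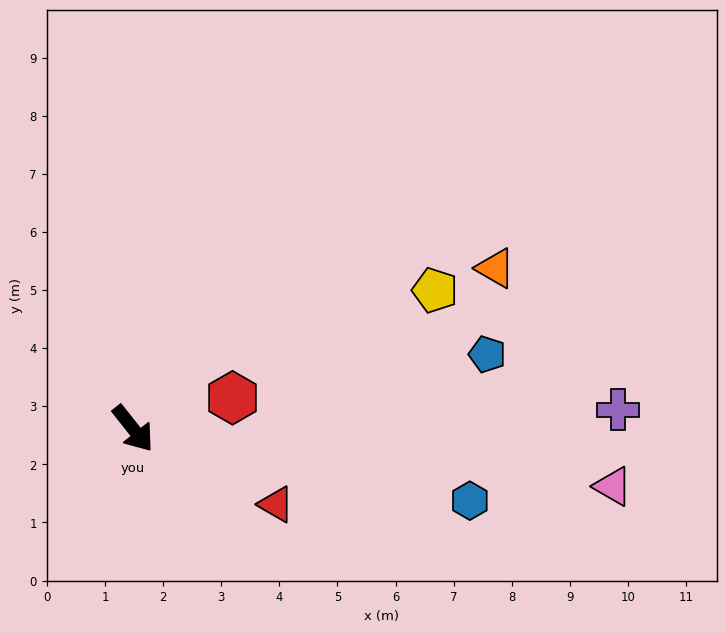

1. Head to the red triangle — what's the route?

turn left 24°, forward 2.8 m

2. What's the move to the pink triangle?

turn left 45°, forward 8.3 m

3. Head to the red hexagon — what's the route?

turn left 69°, forward 1.8 m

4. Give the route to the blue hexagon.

turn left 39°, forward 5.9 m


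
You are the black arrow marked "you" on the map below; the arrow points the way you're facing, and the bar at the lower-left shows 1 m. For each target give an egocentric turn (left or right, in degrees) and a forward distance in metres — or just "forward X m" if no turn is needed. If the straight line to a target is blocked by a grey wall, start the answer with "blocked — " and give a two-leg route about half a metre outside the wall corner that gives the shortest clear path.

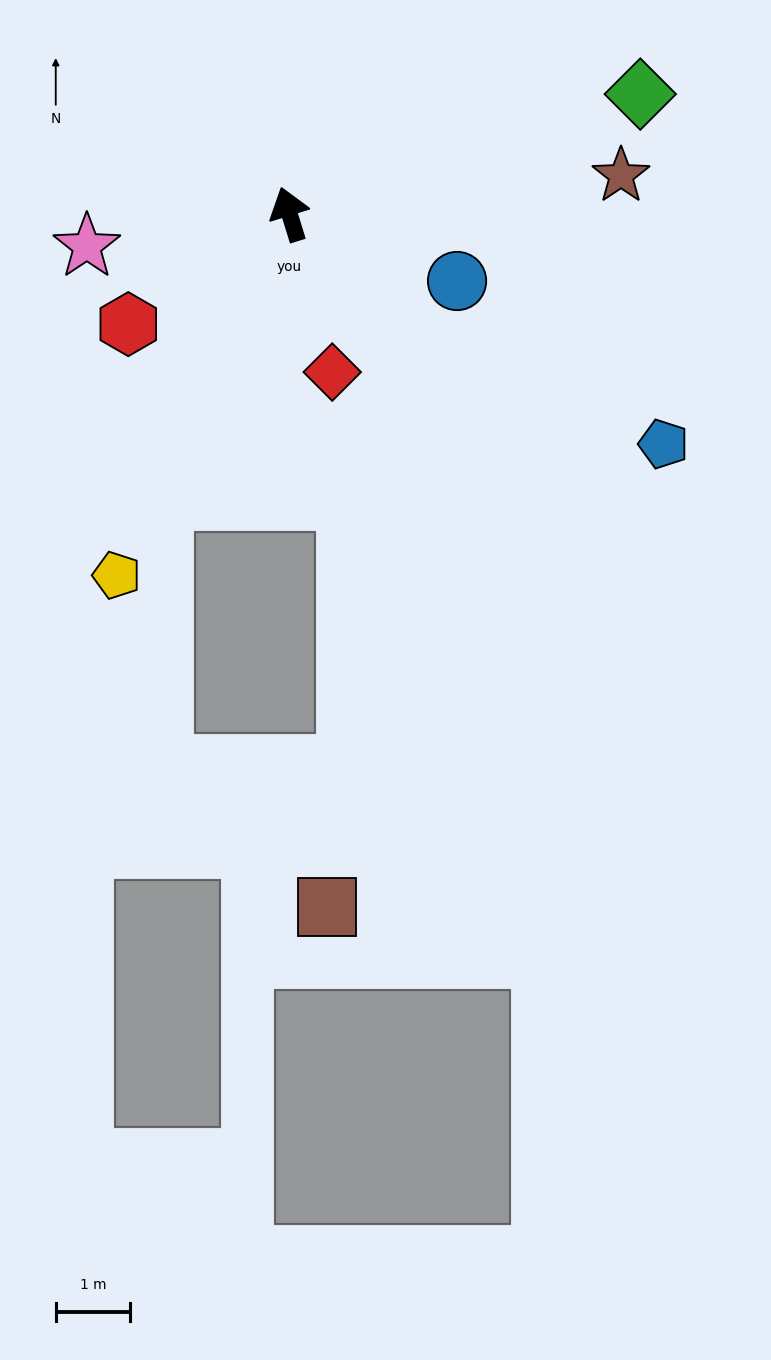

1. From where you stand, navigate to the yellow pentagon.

turn left 137°, forward 5.4 m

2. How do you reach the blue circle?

turn right 129°, forward 2.4 m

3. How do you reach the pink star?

turn left 82°, forward 2.8 m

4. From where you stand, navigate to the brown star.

turn right 101°, forward 4.5 m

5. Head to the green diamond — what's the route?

turn right 88°, forward 5.0 m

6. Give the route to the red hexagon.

turn left 107°, forward 2.6 m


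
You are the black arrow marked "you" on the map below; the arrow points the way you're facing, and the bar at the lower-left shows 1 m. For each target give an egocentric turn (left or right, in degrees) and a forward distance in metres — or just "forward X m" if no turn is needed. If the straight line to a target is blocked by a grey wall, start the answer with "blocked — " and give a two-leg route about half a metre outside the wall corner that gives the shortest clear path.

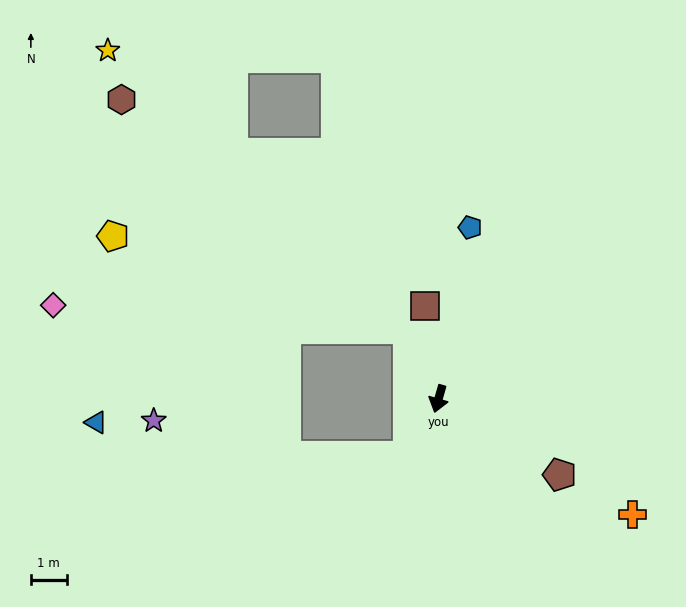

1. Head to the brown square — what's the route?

turn right 156°, forward 2.6 m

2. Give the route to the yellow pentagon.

blocked — turn right 141°, forward 2.1 m, then turn left 50°, forward 8.6 m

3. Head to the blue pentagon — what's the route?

turn right 174°, forward 4.9 m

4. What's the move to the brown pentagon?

turn left 74°, forward 4.0 m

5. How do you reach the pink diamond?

blocked — turn right 141°, forward 2.1 m, then turn left 63°, forward 9.9 m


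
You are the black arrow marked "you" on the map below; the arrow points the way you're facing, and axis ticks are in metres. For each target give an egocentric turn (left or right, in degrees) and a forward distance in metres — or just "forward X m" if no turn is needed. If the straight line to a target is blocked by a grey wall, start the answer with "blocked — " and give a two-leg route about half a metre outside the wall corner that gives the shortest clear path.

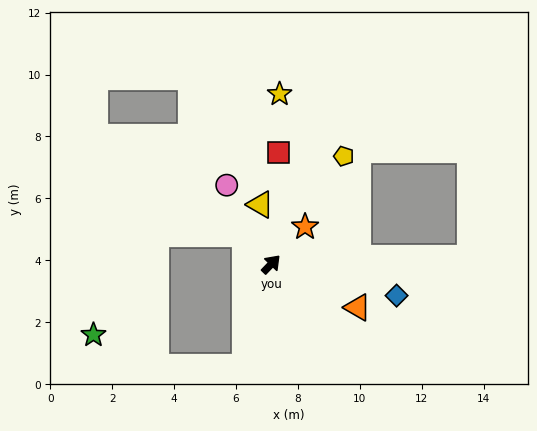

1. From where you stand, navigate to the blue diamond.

turn right 60°, forward 4.2 m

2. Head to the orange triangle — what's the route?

turn right 73°, forward 3.1 m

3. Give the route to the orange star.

forward 1.6 m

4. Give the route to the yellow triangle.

turn left 54°, forward 2.0 m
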